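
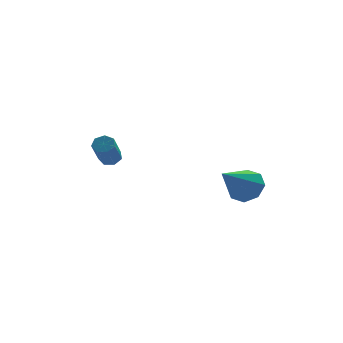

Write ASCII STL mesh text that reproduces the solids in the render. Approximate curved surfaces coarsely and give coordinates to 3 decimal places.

solid 
facet normal 0.363 0.522 -0.772
outer loop
vertex -1.448 1.314 -1.391
vertex -1.84 1.639 -1.356
vertex -1.386 1.663 -1.126
endloop
endfacet
facet normal 0.921 -0.325 0.213
outer loop
vertex -1.448 1.314 -1.391
vertex -1.386 1.663 -1.126
vertex -1.988 0.537 -0.24
endloop
endfacet
facet normal 0.921 -0.327 0.211
outer loop
vertex -1.988 0.537 -0.24
vertex -1.386 1.663 -1.126
vertex -1.925 0.886 0.025
endloop
endfacet
facet normal -0.360 -0.522 0.773
outer loop
vertex -1.988 0.537 -0.24
vertex -1.925 0.886 0.025
vertex -2.38 0.861 -0.204
endloop
endfacet
facet normal 0.364 0.521 -0.772
outer loop
vertex -1.386 1.663 -1.126
vertex -1.84 1.639 -1.356
vertex -1.665 1.994 -1.034
endloop
endfacet
facet normal 0.686 0.412 0.599
outer loop
vertex -1.386 1.663 -1.126
vertex -1.665 1.994 -1.034
vertex -1.925 0.886 0.025
endloop
endfacet
facet normal 0.684 0.413 0.601
outer loop
vertex -1.925 0.886 0.025
vertex -1.665 1.994 -1.034
vertex -2.205 1.216 0.117
endloop
endfacet
facet normal -0.361 -0.522 0.773
outer loop
vertex -1.925 0.886 0.025
vertex -2.205 1.216 0.117
vertex -2.38 0.861 -0.204
endloop
endfacet
facet normal 0.361 0.523 -0.772
outer loop
vertex -1.665 1.994 -1.034
vertex -1.84 1.639 -1.356
vertex -2.077 2.057 -1.184
endloop
endfacet
facet normal -0.067 0.841 0.537
outer loop
vertex -1.665 1.994 -1.034
vertex -2.077 2.057 -1.184
vertex -2.205 1.216 0.117
endloop
endfacet
facet normal -0.067 0.841 0.537
outer loop
vertex -2.205 1.216 0.117
vertex -2.077 2.057 -1.184
vertex -2.616 1.279 -0.033
endloop
endfacet
facet normal -0.362 -0.521 0.773
outer loop
vertex -2.205 1.216 0.117
vertex -2.616 1.279 -0.033
vertex -2.38 0.861 -0.204
endloop
endfacet
facet normal 0.362 0.523 -0.772
outer loop
vertex -2.077 2.057 -1.184
vertex -1.84 1.639 -1.356
vertex -2.31 1.805 -1.464
endloop
endfacet
facet normal -0.769 0.635 0.069
outer loop
vertex -2.077 2.057 -1.184
vertex -2.31 1.805 -1.464
vertex -2.616 1.279 -0.033
endloop
endfacet
facet normal -0.767 0.637 0.070
outer loop
vertex -2.616 1.279 -0.033
vertex -2.31 1.805 -1.464
vertex -2.85 1.028 -0.312
endloop
endfacet
facet normal -0.363 -0.521 0.773
outer loop
vertex -2.616 1.279 -0.033
vertex -2.85 1.028 -0.312
vertex -2.38 0.861 -0.204
endloop
endfacet
facet normal 0.362 0.521 -0.773
outer loop
vertex -2.31 1.805 -1.464
vertex -1.84 1.639 -1.356
vertex -2.19 1.428 -1.662
endloop
endfacet
facet normal -0.892 -0.047 -0.450
outer loop
vertex -2.31 1.805 -1.464
vertex -2.19 1.428 -1.662
vertex -2.85 1.028 -0.312
endloop
endfacet
facet normal -0.891 -0.050 -0.450
outer loop
vertex -2.85 1.028 -0.312
vertex -2.19 1.428 -1.662
vertex -2.729 0.651 -0.51
endloop
endfacet
facet normal -0.363 -0.522 0.772
outer loop
vertex -2.85 1.028 -0.312
vertex -2.729 0.651 -0.51
vertex -2.38 0.861 -0.204
endloop
endfacet
facet normal 0.362 0.521 -0.773
outer loop
vertex -2.19 1.428 -1.662
vertex -1.84 1.639 -1.356
vertex -1.806 1.21 -1.629
endloop
endfacet
facet normal -0.342 -0.697 -0.630
outer loop
vertex -2.19 1.428 -1.662
vertex -1.806 1.21 -1.629
vertex -2.729 0.651 -0.51
endloop
endfacet
facet normal -0.344 -0.695 -0.631
outer loop
vertex -2.729 0.651 -0.51
vertex -1.806 1.21 -1.629
vertex -2.345 0.432 -0.478
endloop
endfacet
facet normal -0.362 -0.523 0.772
outer loop
vertex -2.729 0.651 -0.51
vertex -2.345 0.432 -0.478
vertex -2.38 0.861 -0.204
endloop
endfacet
facet normal 0.363 0.521 -0.773
outer loop
vertex -1.806 1.21 -1.629
vertex -1.84 1.639 -1.356
vertex -1.448 1.314 -1.391
endloop
endfacet
facet normal 0.463 -0.820 -0.338
outer loop
vertex -1.806 1.21 -1.629
vertex -1.448 1.314 -1.391
vertex -2.345 0.432 -0.478
endloop
endfacet
facet normal 0.465 -0.820 -0.335
outer loop
vertex -2.345 0.432 -0.478
vertex -1.448 1.314 -1.391
vertex -1.988 0.537 -0.24
endloop
endfacet
facet normal -0.361 -0.523 0.772
outer loop
vertex -2.345 0.432 -0.478
vertex -1.988 0.537 -0.24
vertex -2.38 0.861 -0.204
endloop
endfacet
facet normal 0.665 0.412 -0.622
outer loop
vertex 4.096 -0.347 -2.44
vertex 3.462 -0.282 -3.075
vertex 3.754 0.25 -2.41
endloop
endfacet
facet normal 0.282 0.114 0.953
outer loop
vertex 4.096 -0.347 -2.44
vertex 3.754 0.25 -2.41
vertex 2.018 -1.178 -1.725
endloop
endfacet
facet normal 0.664 0.414 -0.623
outer loop
vertex 3.754 0.25 -2.41
vertex 3.462 -0.282 -3.075
vertex 3.24 0.535 -2.769
endloop
endfacet
facet normal -0.198 0.609 0.768
outer loop
vertex 3.754 0.25 -2.41
vertex 3.24 0.535 -2.769
vertex 2.018 -1.178 -1.725
endloop
endfacet
facet normal 0.665 0.414 -0.622
outer loop
vertex 3.24 0.535 -2.769
vertex 3.462 -0.282 -3.075
vertex 2.856 0.342 -3.308
endloop
endfacet
facet normal -0.702 0.661 0.263
outer loop
vertex 3.24 0.535 -2.769
vertex 2.856 0.342 -3.308
vertex 2.018 -1.178 -1.725
endloop
endfacet
facet normal 0.665 0.414 -0.622
outer loop
vertex 2.856 0.342 -3.308
vertex 3.462 -0.282 -3.075
vertex 2.827 -0.216 -3.71
endloop
endfacet
facet normal -0.934 0.239 -0.265
outer loop
vertex 2.856 0.342 -3.308
vertex 2.827 -0.216 -3.71
vertex 2.018 -1.178 -1.725
endloop
endfacet
facet normal 0.665 0.413 -0.622
outer loop
vertex 2.827 -0.216 -3.71
vertex 3.462 -0.282 -3.075
vertex 3.17 -0.813 -3.74
endloop
endfacet
facet normal -0.758 -0.410 -0.508
outer loop
vertex 2.827 -0.216 -3.71
vertex 3.17 -0.813 -3.74
vertex 2.018 -1.178 -1.725
endloop
endfacet
facet normal 0.665 0.413 -0.622
outer loop
vertex 3.17 -0.813 -3.74
vertex 3.462 -0.282 -3.075
vertex 3.683 -1.099 -3.381
endloop
endfacet
facet normal -0.278 -0.905 -0.323
outer loop
vertex 3.17 -0.813 -3.74
vertex 3.683 -1.099 -3.381
vertex 2.018 -1.178 -1.725
endloop
endfacet
facet normal 0.665 0.413 -0.622
outer loop
vertex 3.683 -1.099 -3.381
vertex 3.462 -0.282 -3.075
vertex 4.067 -0.906 -2.842
endloop
endfacet
facet normal 0.226 -0.957 0.182
outer loop
vertex 3.683 -1.099 -3.381
vertex 4.067 -0.906 -2.842
vertex 2.018 -1.178 -1.725
endloop
endfacet
facet normal 0.665 0.413 -0.622
outer loop
vertex 4.067 -0.906 -2.842
vertex 3.462 -0.282 -3.075
vertex 4.096 -0.347 -2.44
endloop
endfacet
facet normal 0.458 -0.535 0.710
outer loop
vertex 4.067 -0.906 -2.842
vertex 4.096 -0.347 -2.44
vertex 2.018 -1.178 -1.725
endloop
endfacet

endsolid


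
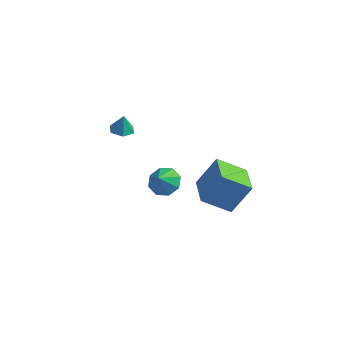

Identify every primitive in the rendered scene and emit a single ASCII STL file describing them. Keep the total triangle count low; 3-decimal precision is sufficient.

solid 
facet normal -0.425 -0.357 -0.832
outer loop
vertex 2.075 -4.106 -1.648
vertex 1.157 -2.449 -1.89
vertex 3.524 -3.453 -2.669
endloop
endfacet
facet normal 0.481 -0.868 0.127
outer loop
vertex 4.383 -2.731 -0.99
vertex 2.075 -4.106 -1.648
vertex 3.524 -3.453 -2.669
endloop
endfacet
facet normal -0.425 -0.358 -0.831
outer loop
vertex 3.524 -3.453 -2.669
vertex 1.157 -2.449 -1.89
vertex 2.606 -1.796 -2.912
endloop
endfacet
facet normal 0.767 0.346 -0.541
outer loop
vertex 2.606 -1.796 -2.912
vertex 4.383 -2.731 -0.99
vertex 3.524 -3.453 -2.669
endloop
endfacet
facet normal -0.767 -0.346 0.541
outer loop
vertex 2.075 -4.106 -1.648
vertex 2.016 -1.727 -0.211
vertex 1.157 -2.449 -1.89
endloop
endfacet
facet normal 0.481 -0.868 0.127
outer loop
vertex 2.934 -3.384 0.032
vertex 2.075 -4.106 -1.648
vertex 4.383 -2.731 -0.99
endloop
endfacet
facet normal -0.767 -0.346 0.541
outer loop
vertex 2.934 -3.384 0.032
vertex 2.016 -1.727 -0.211
vertex 2.075 -4.106 -1.648
endloop
endfacet
facet normal -0.481 0.868 -0.127
outer loop
vertex 1.157 -2.449 -1.89
vertex 2.016 -1.727 -0.211
vertex 2.606 -1.796 -2.912
endloop
endfacet
facet normal 0.767 0.346 -0.541
outer loop
vertex 3.465 -1.074 -1.232
vertex 4.383 -2.731 -0.99
vertex 2.606 -1.796 -2.912
endloop
endfacet
facet normal -0.481 0.868 -0.127
outer loop
vertex 2.606 -1.796 -2.912
vertex 2.016 -1.727 -0.211
vertex 3.465 -1.074 -1.232
endloop
endfacet
facet normal 0.426 0.357 0.831
outer loop
vertex 3.465 -1.074 -1.232
vertex 2.934 -3.384 0.032
vertex 4.383 -2.731 -0.99
endloop
endfacet
facet normal 0.425 0.357 0.832
outer loop
vertex 2.016 -1.727 -0.211
vertex 2.934 -3.384 0.032
vertex 3.465 -1.074 -1.232
endloop
endfacet
facet normal 0.095 0.607 -0.789
outer loop
vertex 0.628 -3.291 -0.848
vertex -0.133 -3.653 -1.218
vertex 0.044 -2.948 -0.654
endloop
endfacet
facet normal 0.361 0.089 0.928
outer loop
vertex 0.628 -3.291 -0.848
vertex 0.044 -2.948 -0.654
vertex -0.227 -4.267 -0.422
endloop
endfacet
facet normal 0.093 0.608 -0.789
outer loop
vertex 0.044 -2.948 -0.654
vertex -0.133 -3.653 -1.218
vertex -0.643 -3.019 -0.79
endloop
endfacet
facet normal -0.211 0.211 0.954
outer loop
vertex 0.044 -2.948 -0.654
vertex -0.643 -3.019 -0.79
vertex -0.227 -4.267 -0.422
endloop
endfacet
facet normal 0.094 0.608 -0.788
outer loop
vertex -0.643 -3.019 -0.79
vertex -0.133 -3.653 -1.218
vertex -1.031 -3.461 -1.177
endloop
endfacet
facet normal -0.695 -0.020 0.719
outer loop
vertex -0.643 -3.019 -0.79
vertex -1.031 -3.461 -1.177
vertex -0.227 -4.267 -0.422
endloop
endfacet
facet normal 0.094 0.607 -0.789
outer loop
vertex -1.031 -3.461 -1.177
vertex -0.133 -3.653 -1.218
vertex -0.893 -4.016 -1.588
endloop
endfacet
facet normal -0.807 -0.468 0.360
outer loop
vertex -1.031 -3.461 -1.177
vertex -0.893 -4.016 -1.588
vertex -0.227 -4.267 -0.422
endloop
endfacet
facet normal 0.093 0.608 -0.788
outer loop
vertex -0.893 -4.016 -1.588
vertex -0.133 -3.653 -1.218
vertex -0.309 -4.358 -1.783
endloop
endfacet
facet normal -0.482 -0.872 0.087
outer loop
vertex -0.893 -4.016 -1.588
vertex -0.309 -4.358 -1.783
vertex -0.227 -4.267 -0.422
endloop
endfacet
facet normal 0.094 0.608 -0.788
outer loop
vertex -0.309 -4.358 -1.783
vertex -0.133 -3.653 -1.218
vertex 0.378 -4.287 -1.646
endloop
endfacet
facet normal 0.091 -0.994 0.061
outer loop
vertex -0.309 -4.358 -1.783
vertex 0.378 -4.287 -1.646
vertex -0.227 -4.267 -0.422
endloop
endfacet
facet normal 0.094 0.608 -0.788
outer loop
vertex 0.378 -4.287 -1.646
vertex -0.133 -3.653 -1.218
vertex 0.766 -3.845 -1.259
endloop
endfacet
facet normal 0.574 -0.763 0.296
outer loop
vertex 0.378 -4.287 -1.646
vertex 0.766 -3.845 -1.259
vertex -0.227 -4.267 -0.422
endloop
endfacet
facet normal 0.094 0.608 -0.788
outer loop
vertex 0.766 -3.845 -1.259
vertex -0.133 -3.653 -1.218
vertex 0.628 -3.291 -0.848
endloop
endfacet
facet normal 0.686 -0.315 0.655
outer loop
vertex 0.766 -3.845 -1.259
vertex 0.628 -3.291 -0.848
vertex -0.227 -4.267 -0.422
endloop
endfacet
facet normal -0.071 -0.116 -0.991
outer loop
vertex -2.981 -0.982 -0.362
vertex -3.698 -0.943 -0.315
vertex -3.311 -0.344 -0.413
endloop
endfacet
facet normal 0.803 0.447 0.395
outer loop
vertex -2.981 -0.982 -0.362
vertex -3.311 -0.344 -0.413
vertex -3.622 -0.817 0.755
endloop
endfacet
facet normal -0.070 -0.117 -0.991
outer loop
vertex -3.311 -0.344 -0.413
vertex -3.698 -0.943 -0.315
vertex -4.028 -0.305 -0.367
endloop
endfacet
facet normal 0.075 0.917 0.391
outer loop
vertex -3.311 -0.344 -0.413
vertex -4.028 -0.305 -0.367
vertex -3.622 -0.817 0.755
endloop
endfacet
facet normal -0.071 -0.118 -0.991
outer loop
vertex -4.028 -0.305 -0.367
vertex -3.698 -0.943 -0.315
vertex -4.416 -0.904 -0.268
endloop
endfacet
facet normal -0.692 0.529 0.492
outer loop
vertex -4.028 -0.305 -0.367
vertex -4.416 -0.904 -0.268
vertex -3.622 -0.817 0.755
endloop
endfacet
facet normal -0.071 -0.118 -0.991
outer loop
vertex -4.416 -0.904 -0.268
vertex -3.698 -0.943 -0.315
vertex -4.086 -1.542 -0.216
endloop
endfacet
facet normal -0.732 -0.330 0.596
outer loop
vertex -4.416 -0.904 -0.268
vertex -4.086 -1.542 -0.216
vertex -3.622 -0.817 0.755
endloop
endfacet
facet normal -0.071 -0.118 -0.991
outer loop
vertex -4.086 -1.542 -0.216
vertex -3.698 -0.943 -0.315
vertex -3.368 -1.581 -0.263
endloop
endfacet
facet normal -0.004 -0.800 0.600
outer loop
vertex -4.086 -1.542 -0.216
vertex -3.368 -1.581 -0.263
vertex -3.622 -0.817 0.755
endloop
endfacet
facet normal -0.071 -0.118 -0.990
outer loop
vertex -3.368 -1.581 -0.263
vertex -3.698 -0.943 -0.315
vertex -2.981 -0.982 -0.362
endloop
endfacet
facet normal 0.763 -0.411 0.499
outer loop
vertex -3.368 -1.581 -0.263
vertex -2.981 -0.982 -0.362
vertex -3.622 -0.817 0.755
endloop
endfacet

endsolid


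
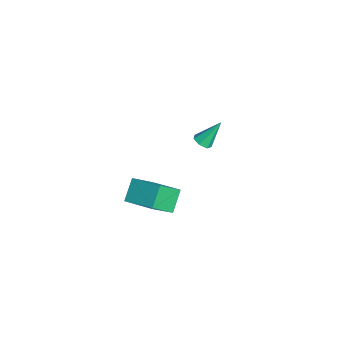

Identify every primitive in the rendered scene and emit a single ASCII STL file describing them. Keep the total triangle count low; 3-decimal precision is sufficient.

solid 
facet normal -0.619 0.387 0.684
outer loop
vertex 2.992 -4.268 2.559
vertex 4.501 -2.923 3.163
vertex 2.368 -2.989 1.271
endloop
endfacet
facet normal -0.716 -0.637 -0.286
outer loop
vertex 3.339 -3.597 0.197
vertex 2.992 -4.268 2.559
vertex 2.368 -2.989 1.271
endloop
endfacet
facet normal -0.618 0.387 0.684
outer loop
vertex 2.368 -2.989 1.271
vertex 4.501 -2.923 3.163
vertex 3.877 -1.644 1.874
endloop
endfacet
facet normal -0.325 0.666 -0.671
outer loop
vertex 3.877 -1.644 1.874
vertex 3.339 -3.597 0.197
vertex 2.368 -2.989 1.271
endloop
endfacet
facet normal 0.325 -0.666 0.671
outer loop
vertex 2.992 -4.268 2.559
vertex 5.472 -3.531 2.089
vertex 4.501 -2.923 3.163
endloop
endfacet
facet normal -0.715 -0.637 -0.286
outer loop
vertex 3.963 -4.876 1.486
vertex 2.992 -4.268 2.559
vertex 3.339 -3.597 0.197
endloop
endfacet
facet normal 0.325 -0.666 0.672
outer loop
vertex 3.963 -4.876 1.486
vertex 5.472 -3.531 2.089
vertex 2.992 -4.268 2.559
endloop
endfacet
facet normal 0.715 0.637 0.286
outer loop
vertex 4.501 -2.923 3.163
vertex 5.472 -3.531 2.089
vertex 3.877 -1.644 1.874
endloop
endfacet
facet normal -0.325 0.666 -0.671
outer loop
vertex 4.848 -2.252 0.801
vertex 3.339 -3.597 0.197
vertex 3.877 -1.644 1.874
endloop
endfacet
facet normal 0.715 0.637 0.286
outer loop
vertex 3.877 -1.644 1.874
vertex 5.472 -3.531 2.089
vertex 4.848 -2.252 0.801
endloop
endfacet
facet normal 0.619 -0.387 -0.684
outer loop
vertex 4.848 -2.252 0.801
vertex 3.963 -4.876 1.486
vertex 3.339 -3.597 0.197
endloop
endfacet
facet normal 0.618 -0.387 -0.684
outer loop
vertex 5.472 -3.531 2.089
vertex 3.963 -4.876 1.486
vertex 4.848 -2.252 0.801
endloop
endfacet
facet normal 0.083 -0.594 -0.800
outer loop
vertex -3.011 1.225 -1.602
vertex -3.669 1.059 -1.547
vertex -3.388 1.57 -1.897
endloop
endfacet
facet normal 0.707 0.703 -0.081
outer loop
vertex -3.011 1.225 -1.602
vertex -3.388 1.57 -1.897
vertex -3.831 2.241 0.047
endloop
endfacet
facet normal 0.082 -0.593 -0.801
outer loop
vertex -3.388 1.57 -1.897
vertex -3.669 1.059 -1.547
vertex -3.976 1.531 -1.928
endloop
endfacet
facet normal -0.045 0.941 -0.335
outer loop
vertex -3.388 1.57 -1.897
vertex -3.976 1.531 -1.928
vertex -3.831 2.241 0.047
endloop
endfacet
facet normal 0.082 -0.593 -0.801
outer loop
vertex -3.976 1.531 -1.928
vertex -3.669 1.059 -1.547
vertex -4.333 1.136 -1.672
endloop
endfacet
facet normal -0.782 0.603 -0.159
outer loop
vertex -3.976 1.531 -1.928
vertex -4.333 1.136 -1.672
vertex -3.831 2.241 0.047
endloop
endfacet
facet normal 0.082 -0.595 -0.800
outer loop
vertex -4.333 1.136 -1.672
vertex -3.669 1.059 -1.547
vertex -4.189 0.684 -1.321
endloop
endfacet
facet normal -0.948 -0.058 0.314
outer loop
vertex -4.333 1.136 -1.672
vertex -4.189 0.684 -1.321
vertex -3.831 2.241 0.047
endloop
endfacet
facet normal 0.080 -0.594 -0.800
outer loop
vertex -4.189 0.684 -1.321
vertex -3.669 1.059 -1.547
vertex -3.653 0.514 -1.141
endloop
endfacet
facet normal -0.417 -0.544 0.728
outer loop
vertex -4.189 0.684 -1.321
vertex -3.653 0.514 -1.141
vertex -3.831 2.241 0.047
endloop
endfacet
facet normal 0.082 -0.594 -0.800
outer loop
vertex -3.653 0.514 -1.141
vertex -3.669 1.059 -1.547
vertex -3.129 0.755 -1.266
endloop
endfacet
facet normal 0.409 -0.488 0.771
outer loop
vertex -3.653 0.514 -1.141
vertex -3.129 0.755 -1.266
vertex -3.831 2.241 0.047
endloop
endfacet
facet normal 0.083 -0.593 -0.801
outer loop
vertex -3.129 0.755 -1.266
vertex -3.669 1.059 -1.547
vertex -3.011 1.225 -1.602
endloop
endfacet
facet normal 0.909 0.066 0.411
outer loop
vertex -3.129 0.755 -1.266
vertex -3.011 1.225 -1.602
vertex -3.831 2.241 0.047
endloop
endfacet

endsolid


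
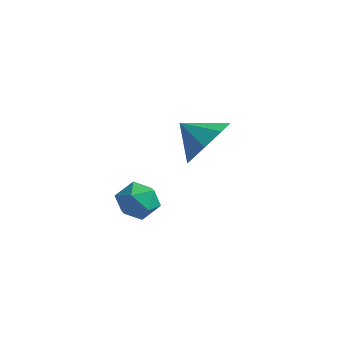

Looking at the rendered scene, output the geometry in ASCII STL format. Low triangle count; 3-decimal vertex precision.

solid 
facet normal 0.836 0.088 -0.542
outer loop
vertex -0.333 1.141 0.074
vertex -0.831 1.326 -0.664
vertex -0.454 1.823 -0.002
endloop
endfacet
facet normal -0.116 0.090 0.989
outer loop
vertex -0.333 1.141 0.074
vertex -0.454 1.823 -0.002
vertex -1.709 1.234 -0.096
endloop
endfacet
facet normal 0.836 0.088 -0.542
outer loop
vertex -0.454 1.823 -0.002
vertex -0.831 1.326 -0.664
vertex -0.796 2.213 -0.466
endloop
endfacet
facet normal -0.331 0.588 0.738
outer loop
vertex -0.454 1.823 -0.002
vertex -0.796 2.213 -0.466
vertex -1.709 1.234 -0.096
endloop
endfacet
facet normal 0.836 0.088 -0.541
outer loop
vertex -0.796 2.213 -0.466
vertex -0.831 1.326 -0.664
vertex -1.158 2.085 -1.046
endloop
endfacet
facet normal -0.658 0.709 0.254
outer loop
vertex -0.796 2.213 -0.466
vertex -1.158 2.085 -1.046
vertex -1.709 1.234 -0.096
endloop
endfacet
facet normal 0.836 0.088 -0.541
outer loop
vertex -1.158 2.085 -1.046
vertex -0.831 1.326 -0.664
vertex -1.329 1.511 -1.403
endloop
endfacet
facet normal -0.906 0.383 -0.182
outer loop
vertex -1.158 2.085 -1.046
vertex -1.329 1.511 -1.403
vertex -1.709 1.234 -0.096
endloop
endfacet
facet normal 0.836 0.087 -0.542
outer loop
vertex -1.329 1.511 -1.403
vertex -0.831 1.326 -0.664
vertex -1.209 0.83 -1.327
endloop
endfacet
facet normal -0.929 -0.199 -0.312
outer loop
vertex -1.329 1.511 -1.403
vertex -1.209 0.83 -1.327
vertex -1.709 1.234 -0.096
endloop
endfacet
facet normal 0.836 0.088 -0.542
outer loop
vertex -1.209 0.83 -1.327
vertex -0.831 1.326 -0.664
vertex -0.867 0.439 -0.863
endloop
endfacet
facet normal -0.714 -0.697 -0.061
outer loop
vertex -1.209 0.83 -1.327
vertex -0.867 0.439 -0.863
vertex -1.709 1.234 -0.096
endloop
endfacet
facet normal 0.836 0.088 -0.542
outer loop
vertex -0.867 0.439 -0.863
vertex -0.831 1.326 -0.664
vertex -0.504 0.568 -0.283
endloop
endfacet
facet normal -0.387 -0.819 0.424
outer loop
vertex -0.867 0.439 -0.863
vertex -0.504 0.568 -0.283
vertex -1.709 1.234 -0.096
endloop
endfacet
facet normal 0.836 0.088 -0.542
outer loop
vertex -0.504 0.568 -0.283
vertex -0.831 1.326 -0.664
vertex -0.333 1.141 0.074
endloop
endfacet
facet normal -0.139 -0.493 0.859
outer loop
vertex -0.504 0.568 -0.283
vertex -0.333 1.141 0.074
vertex -1.709 1.234 -0.096
endloop
endfacet
facet normal 0.155 -0.045 0.987
outer loop
vertex -1.446 -1.477 -0.806
vertex -1.13 -2.055 -0.882
vertex -0.791 -1.486 -0.909
endloop
endfacet
facet normal 0.129 0.632 0.764
outer loop
vertex -1.446 -1.477 -0.806
vertex -0.791 -1.486 -0.909
vertex -1.169 -1.037 -1.217
endloop
endfacet
facet normal -0.504 0.737 0.449
outer loop
vertex -1.446 -1.477 -0.806
vertex -1.169 -1.037 -1.217
vertex -1.741 -1.329 -1.38
endloop
endfacet
facet normal -0.869 0.125 0.479
outer loop
vertex -1.446 -1.477 -0.806
vertex -1.741 -1.329 -1.38
vertex -1.717 -1.957 -1.173
endloop
endfacet
facet normal -0.462 -0.359 0.811
outer loop
vertex -1.446 -1.477 -0.806
vertex -1.717 -1.957 -1.173
vertex -1.13 -2.055 -0.882
endloop
endfacet
facet normal 0.638 0.722 0.270
outer loop
vertex -1.169 -1.037 -1.217
vertex -0.791 -1.486 -0.909
vertex -0.683 -1.343 -1.547
endloop
endfacet
facet normal 0.680 -0.375 0.630
outer loop
vertex -0.791 -1.486 -0.909
vertex -1.13 -2.055 -0.882
vertex -0.659 -1.971 -1.34
endloop
endfacet
facet normal -0.319 -0.882 0.347
outer loop
vertex -1.13 -2.055 -0.882
vertex -1.717 -1.957 -1.173
vertex -1.231 -2.263 -1.503
endloop
endfacet
facet normal -0.977 -0.099 -0.188
outer loop
vertex -1.717 -1.957 -1.173
vertex -1.741 -1.329 -1.38
vertex -1.609 -1.814 -1.811
endloop
endfacet
facet normal -0.388 0.891 -0.235
outer loop
vertex -1.741 -1.329 -1.38
vertex -1.169 -1.037 -1.217
vertex -1.27 -1.245 -1.838
endloop
endfacet
facet normal 0.869 -0.125 -0.479
outer loop
vertex -0.954 -1.823 -1.914
vertex -0.683 -1.343 -1.547
vertex -0.659 -1.971 -1.34
endloop
endfacet
facet normal 0.504 -0.737 -0.449
outer loop
vertex -0.954 -1.823 -1.914
vertex -0.659 -1.971 -1.34
vertex -1.231 -2.263 -1.503
endloop
endfacet
facet normal -0.129 -0.632 -0.764
outer loop
vertex -0.954 -1.823 -1.914
vertex -1.231 -2.263 -1.503
vertex -1.609 -1.814 -1.811
endloop
endfacet
facet normal -0.155 0.045 -0.987
outer loop
vertex -0.954 -1.823 -1.914
vertex -1.609 -1.814 -1.811
vertex -1.27 -1.245 -1.838
endloop
endfacet
facet normal 0.462 0.359 -0.811
outer loop
vertex -0.954 -1.823 -1.914
vertex -1.27 -1.245 -1.838
vertex -0.683 -1.343 -1.547
endloop
endfacet
facet normal 0.977 0.099 0.188
outer loop
vertex -0.659 -1.971 -1.34
vertex -0.683 -1.343 -1.547
vertex -0.791 -1.486 -0.909
endloop
endfacet
facet normal 0.388 -0.891 0.235
outer loop
vertex -1.231 -2.263 -1.503
vertex -0.659 -1.971 -1.34
vertex -1.13 -2.055 -0.882
endloop
endfacet
facet normal -0.638 -0.722 -0.270
outer loop
vertex -1.609 -1.814 -1.811
vertex -1.231 -2.263 -1.503
vertex -1.717 -1.957 -1.173
endloop
endfacet
facet normal -0.680 0.375 -0.630
outer loop
vertex -1.27 -1.245 -1.838
vertex -1.609 -1.814 -1.811
vertex -1.741 -1.329 -1.38
endloop
endfacet
facet normal 0.319 0.882 -0.347
outer loop
vertex -0.683 -1.343 -1.547
vertex -1.27 -1.245 -1.838
vertex -1.169 -1.037 -1.217
endloop
endfacet

endsolid


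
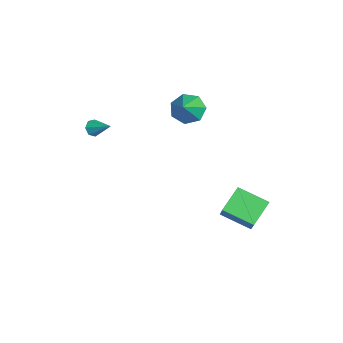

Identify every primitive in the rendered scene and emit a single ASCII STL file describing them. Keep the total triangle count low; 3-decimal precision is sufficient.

solid 
facet normal -0.713 0.280 -0.643
outer loop
vertex -3.637 0.877 -0.949
vertex -4.263 1.179 -0.123
vertex -3.54 1.766 -0.67
endloop
endfacet
facet normal 0.935 0.009 -0.353
outer loop
vertex -3.637 0.877 -0.949
vertex -3.54 1.766 -0.67
vertex -2.837 0.621 1.163
endloop
endfacet
facet normal -0.713 0.279 -0.643
outer loop
vertex -3.54 1.766 -0.67
vertex -4.263 1.179 -0.123
vertex -3.988 2.213 0.021
endloop
endfacet
facet normal 0.773 0.627 0.095
outer loop
vertex -3.54 1.766 -0.67
vertex -3.988 2.213 0.021
vertex -2.837 0.621 1.163
endloop
endfacet
facet normal -0.713 0.279 -0.643
outer loop
vertex -3.988 2.213 0.021
vertex -4.263 1.179 -0.123
vertex -4.643 1.882 0.604
endloop
endfacet
facet normal 0.264 0.681 0.683
outer loop
vertex -3.988 2.213 0.021
vertex -4.643 1.882 0.604
vertex -2.837 0.621 1.163
endloop
endfacet
facet normal -0.713 0.279 -0.643
outer loop
vertex -4.643 1.882 0.604
vertex -4.263 1.179 -0.123
vertex -5.012 1.021 0.639
endloop
endfacet
facet normal -0.210 0.129 0.969
outer loop
vertex -4.643 1.882 0.604
vertex -5.012 1.021 0.639
vertex -2.837 0.621 1.163
endloop
endfacet
facet normal -0.713 0.279 -0.643
outer loop
vertex -5.012 1.021 0.639
vertex -4.263 1.179 -0.123
vertex -4.817 0.279 0.101
endloop
endfacet
facet normal -0.290 -0.611 0.737
outer loop
vertex -5.012 1.021 0.639
vertex -4.817 0.279 0.101
vertex -2.837 0.621 1.163
endloop
endfacet
facet normal -0.713 0.279 -0.643
outer loop
vertex -4.817 0.279 0.101
vertex -4.263 1.179 -0.123
vertex -4.205 0.215 -0.606
endloop
endfacet
facet normal 0.083 -0.983 0.161
outer loop
vertex -4.817 0.279 0.101
vertex -4.205 0.215 -0.606
vertex -2.837 0.621 1.163
endloop
endfacet
facet normal -0.713 0.279 -0.643
outer loop
vertex -4.205 0.215 -0.606
vertex -4.263 1.179 -0.123
vertex -3.637 0.877 -0.949
endloop
endfacet
facet normal 0.629 -0.707 -0.324
outer loop
vertex -4.205 0.215 -0.606
vertex -3.637 0.877 -0.949
vertex -2.837 0.621 1.163
endloop
endfacet
facet normal -0.570 0.605 0.555
outer loop
vertex 2.216 2.798 -2.178
vertex 3.194 4.368 -2.885
vertex 0.923 2.937 -3.657
endloop
endfacet
facet normal -0.494 -0.793 0.357
outer loop
vertex 1.926 1.872 -4.635
vertex 2.216 2.798 -2.178
vertex 0.923 2.937 -3.657
endloop
endfacet
facet normal -0.570 0.605 0.556
outer loop
vertex 0.923 2.937 -3.657
vertex 3.194 4.368 -2.885
vertex 1.9 4.507 -4.364
endloop
endfacet
facet normal -0.657 0.071 -0.751
outer loop
vertex 1.9 4.507 -4.364
vertex 1.926 1.872 -4.635
vertex 0.923 2.937 -3.657
endloop
endfacet
facet normal 0.657 -0.071 0.751
outer loop
vertex 2.216 2.798 -2.178
vertex 4.197 3.303 -3.863
vertex 3.194 4.368 -2.885
endloop
endfacet
facet normal -0.493 -0.793 0.357
outer loop
vertex 3.22 1.733 -3.156
vertex 2.216 2.798 -2.178
vertex 1.926 1.872 -4.635
endloop
endfacet
facet normal 0.657 -0.070 0.751
outer loop
vertex 3.22 1.733 -3.156
vertex 4.197 3.303 -3.863
vertex 2.216 2.798 -2.178
endloop
endfacet
facet normal 0.494 0.793 -0.357
outer loop
vertex 3.194 4.368 -2.885
vertex 4.197 3.303 -3.863
vertex 1.9 4.507 -4.364
endloop
endfacet
facet normal -0.656 0.071 -0.751
outer loop
vertex 2.904 3.442 -5.342
vertex 1.926 1.872 -4.635
vertex 1.9 4.507 -4.364
endloop
endfacet
facet normal 0.494 0.793 -0.357
outer loop
vertex 1.9 4.507 -4.364
vertex 4.197 3.303 -3.863
vertex 2.904 3.442 -5.342
endloop
endfacet
facet normal 0.570 -0.605 -0.556
outer loop
vertex 2.904 3.442 -5.342
vertex 3.22 1.733 -3.156
vertex 1.926 1.872 -4.635
endloop
endfacet
facet normal 0.570 -0.605 -0.555
outer loop
vertex 4.197 3.303 -3.863
vertex 3.22 1.733 -3.156
vertex 2.904 3.442 -5.342
endloop
endfacet
facet normal -0.634 -0.589 -0.501
outer loop
vertex -3.14 -4.74 -0.77
vertex -3.6 -4.406 -0.58
vertex -3.269 -4.34 -1.077
endloop
endfacet
facet normal 0.905 -0.033 -0.424
outer loop
vertex -3.14 -4.74 -0.77
vertex -3.269 -4.34 -1.077
vertex -2.66 -3.534 0.16
endloop
endfacet
facet normal -0.635 -0.588 -0.501
outer loop
vertex -3.269 -4.34 -1.077
vertex -3.6 -4.406 -0.58
vertex -3.648 -3.989 -1.009
endloop
endfacet
facet normal 0.462 0.622 -0.633
outer loop
vertex -3.269 -4.34 -1.077
vertex -3.648 -3.989 -1.009
vertex -2.66 -3.534 0.16
endloop
endfacet
facet normal -0.635 -0.588 -0.501
outer loop
vertex -3.648 -3.989 -1.009
vertex -3.6 -4.406 -0.58
vertex -3.99 -3.952 -0.619
endloop
endfacet
facet normal -0.164 0.958 -0.235
outer loop
vertex -3.648 -3.989 -1.009
vertex -3.99 -3.952 -0.619
vertex -2.66 -3.534 0.16
endloop
endfacet
facet normal -0.635 -0.588 -0.501
outer loop
vertex -3.99 -3.952 -0.619
vertex -3.6 -4.406 -0.58
vertex -4.039 -4.256 -0.2
endloop
endfacet
facet normal -0.503 0.727 0.468
outer loop
vertex -3.99 -3.952 -0.619
vertex -4.039 -4.256 -0.2
vertex -2.66 -3.534 0.16
endloop
endfacet
facet normal -0.635 -0.589 -0.501
outer loop
vertex -4.039 -4.256 -0.2
vertex -3.6 -4.406 -0.58
vertex -3.757 -4.673 -0.067
endloop
endfacet
facet normal -0.300 0.100 0.949
outer loop
vertex -4.039 -4.256 -0.2
vertex -3.757 -4.673 -0.067
vertex -2.66 -3.534 0.16
endloop
endfacet
facet normal -0.634 -0.589 -0.501
outer loop
vertex -3.757 -4.673 -0.067
vertex -3.6 -4.406 -0.58
vertex -3.356 -4.889 -0.321
endloop
endfacet
facet normal 0.292 -0.450 0.844
outer loop
vertex -3.757 -4.673 -0.067
vertex -3.356 -4.889 -0.321
vertex -2.66 -3.534 0.16
endloop
endfacet
facet normal -0.634 -0.589 -0.501
outer loop
vertex -3.356 -4.889 -0.321
vertex -3.6 -4.406 -0.58
vertex -3.14 -4.74 -0.77
endloop
endfacet
facet normal 0.830 -0.508 0.231
outer loop
vertex -3.356 -4.889 -0.321
vertex -3.14 -4.74 -0.77
vertex -2.66 -3.534 0.16
endloop
endfacet

endsolid


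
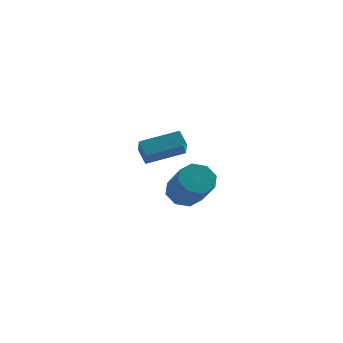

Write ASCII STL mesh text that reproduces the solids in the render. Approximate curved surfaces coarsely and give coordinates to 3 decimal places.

solid 
facet normal -0.251 0.661 -0.707
outer loop
vertex 0.663 -2.379 -1.825
vertex -0.098 -2.179 -1.368
vertex 0.754 -1.859 -1.371
endloop
endfacet
facet normal 0.959 0.071 -0.274
outer loop
vertex 0.663 -2.379 -1.825
vertex 0.754 -1.859 -1.371
vertex 1.179 -3.741 -0.369
endloop
endfacet
facet normal 0.959 0.071 -0.273
outer loop
vertex 1.179 -3.741 -0.369
vertex 0.754 -1.859 -1.371
vertex 1.27 -3.221 0.086
endloop
endfacet
facet normal 0.250 -0.662 0.706
outer loop
vertex 1.179 -3.741 -0.369
vertex 1.27 -3.221 0.086
vertex 0.418 -3.541 0.088
endloop
endfacet
facet normal -0.251 0.661 -0.707
outer loop
vertex 0.754 -1.859 -1.371
vertex -0.098 -2.179 -1.368
vertex 0.346 -1.526 -0.915
endloop
endfacet
facet normal 0.771 0.578 0.267
outer loop
vertex 0.754 -1.859 -1.371
vertex 0.346 -1.526 -0.915
vertex 1.27 -3.221 0.086
endloop
endfacet
facet normal 0.770 0.578 0.269
outer loop
vertex 1.27 -3.221 0.086
vertex 0.346 -1.526 -0.915
vertex 0.862 -2.889 0.541
endloop
endfacet
facet normal 0.250 -0.662 0.707
outer loop
vertex 1.27 -3.221 0.086
vertex 0.862 -2.889 0.541
vertex 0.418 -3.541 0.088
endloop
endfacet
facet normal -0.252 0.661 -0.707
outer loop
vertex 0.346 -1.526 -0.915
vertex -0.098 -2.179 -1.368
vertex -0.322 -1.576 -0.724
endloop
endfacet
facet normal 0.131 0.746 0.652
outer loop
vertex 0.346 -1.526 -0.915
vertex -0.322 -1.576 -0.724
vertex 0.862 -2.889 0.541
endloop
endfacet
facet normal 0.131 0.746 0.653
outer loop
vertex 0.862 -2.889 0.541
vertex -0.322 -1.576 -0.724
vertex 0.193 -2.939 0.732
endloop
endfacet
facet normal 0.251 -0.662 0.706
outer loop
vertex 0.862 -2.889 0.541
vertex 0.193 -2.939 0.732
vertex 0.418 -3.541 0.088
endloop
endfacet
facet normal -0.250 0.662 -0.707
outer loop
vertex -0.322 -1.576 -0.724
vertex -0.098 -2.179 -1.368
vertex -0.859 -1.979 -0.911
endloop
endfacet
facet normal -0.586 0.478 0.654
outer loop
vertex -0.322 -1.576 -0.724
vertex -0.859 -1.979 -0.911
vertex 0.193 -2.939 0.732
endloop
endfacet
facet normal -0.586 0.477 0.654
outer loop
vertex 0.193 -2.939 0.732
vertex -0.859 -1.979 -0.911
vertex -0.343 -3.341 0.545
endloop
endfacet
facet normal 0.250 -0.662 0.706
outer loop
vertex 0.193 -2.939 0.732
vertex -0.343 -3.341 0.545
vertex 0.418 -3.541 0.088
endloop
endfacet
facet normal -0.250 0.662 -0.706
outer loop
vertex -0.859 -1.979 -0.911
vertex -0.098 -2.179 -1.368
vertex -0.95 -2.499 -1.366
endloop
endfacet
facet normal -0.959 -0.071 0.273
outer loop
vertex -0.859 -1.979 -0.911
vertex -0.95 -2.499 -1.366
vertex -0.343 -3.341 0.545
endloop
endfacet
facet normal -0.959 -0.071 0.273
outer loop
vertex -0.343 -3.341 0.545
vertex -0.95 -2.499 -1.366
vertex -0.434 -3.861 0.091
endloop
endfacet
facet normal 0.251 -0.661 0.707
outer loop
vertex -0.343 -3.341 0.545
vertex -0.434 -3.861 0.091
vertex 0.418 -3.541 0.088
endloop
endfacet
facet normal -0.250 0.662 -0.707
outer loop
vertex -0.95 -2.499 -1.366
vertex -0.098 -2.179 -1.368
vertex -0.542 -2.831 -1.821
endloop
endfacet
facet normal -0.770 -0.579 -0.268
outer loop
vertex -0.95 -2.499 -1.366
vertex -0.542 -2.831 -1.821
vertex -0.434 -3.861 0.091
endloop
endfacet
facet normal -0.771 -0.578 -0.268
outer loop
vertex -0.434 -3.861 0.091
vertex -0.542 -2.831 -1.821
vertex -0.026 -4.194 -0.365
endloop
endfacet
facet normal 0.251 -0.661 0.707
outer loop
vertex -0.434 -3.861 0.091
vertex -0.026 -4.194 -0.365
vertex 0.418 -3.541 0.088
endloop
endfacet
facet normal -0.251 0.662 -0.706
outer loop
vertex -0.542 -2.831 -1.821
vertex -0.098 -2.179 -1.368
vertex 0.127 -2.781 -2.012
endloop
endfacet
facet normal -0.131 -0.746 -0.653
outer loop
vertex -0.542 -2.831 -1.821
vertex 0.127 -2.781 -2.012
vertex -0.026 -4.194 -0.365
endloop
endfacet
facet normal -0.131 -0.746 -0.653
outer loop
vertex -0.026 -4.194 -0.365
vertex 0.127 -2.781 -2.012
vertex 0.642 -4.144 -0.556
endloop
endfacet
facet normal 0.252 -0.661 0.707
outer loop
vertex -0.026 -4.194 -0.365
vertex 0.642 -4.144 -0.556
vertex 0.418 -3.541 0.088
endloop
endfacet
facet normal -0.250 0.662 -0.706
outer loop
vertex 0.127 -2.781 -2.012
vertex -0.098 -2.179 -1.368
vertex 0.663 -2.379 -1.825
endloop
endfacet
facet normal 0.586 -0.477 -0.654
outer loop
vertex 0.127 -2.781 -2.012
vertex 0.663 -2.379 -1.825
vertex 0.642 -4.144 -0.556
endloop
endfacet
facet normal 0.586 -0.478 -0.654
outer loop
vertex 0.642 -4.144 -0.556
vertex 0.663 -2.379 -1.825
vertex 1.179 -3.741 -0.369
endloop
endfacet
facet normal 0.250 -0.662 0.707
outer loop
vertex 0.642 -4.144 -0.556
vertex 1.179 -3.741 -0.369
vertex 0.418 -3.541 0.088
endloop
endfacet
facet normal -0.940 -0.264 -0.215
outer loop
vertex -2.059 2.029 -0.052
vertex -2.089 2.894 -0.982
vertex -1.729 1.367 -0.68
endloop
endfacet
facet normal 0.023 -0.682 0.731
outer loop
vertex 0.189 1.906 -0.238
vertex -2.059 2.029 -0.052
vertex -1.729 1.367 -0.68
endloop
endfacet
facet normal -0.940 -0.264 -0.217
outer loop
vertex -1.729 1.367 -0.68
vertex -2.089 2.894 -0.982
vertex -1.758 2.232 -1.609
endloop
endfacet
facet normal 0.341 -0.683 -0.646
outer loop
vertex -1.758 2.232 -1.609
vertex 0.189 1.906 -0.238
vertex -1.729 1.367 -0.68
endloop
endfacet
facet normal -0.341 0.683 0.646
outer loop
vertex -2.059 2.029 -0.052
vertex -0.171 3.433 -0.54
vertex -2.089 2.894 -0.982
endloop
endfacet
facet normal 0.023 -0.681 0.732
outer loop
vertex -0.142 2.568 0.389
vertex -2.059 2.029 -0.052
vertex 0.189 1.906 -0.238
endloop
endfacet
facet normal -0.341 0.683 0.646
outer loop
vertex -0.142 2.568 0.389
vertex -0.171 3.433 -0.54
vertex -2.059 2.029 -0.052
endloop
endfacet
facet normal -0.023 0.681 -0.732
outer loop
vertex -2.089 2.894 -0.982
vertex -0.171 3.433 -0.54
vertex -1.758 2.232 -1.609
endloop
endfacet
facet normal 0.341 -0.683 -0.646
outer loop
vertex 0.159 2.771 -1.168
vertex 0.189 1.906 -0.238
vertex -1.758 2.232 -1.609
endloop
endfacet
facet normal -0.024 0.682 -0.731
outer loop
vertex -1.758 2.232 -1.609
vertex -0.171 3.433 -0.54
vertex 0.159 2.771 -1.168
endloop
endfacet
facet normal 0.940 0.265 0.216
outer loop
vertex 0.159 2.771 -1.168
vertex -0.142 2.568 0.389
vertex 0.189 1.906 -0.238
endloop
endfacet
facet normal 0.940 0.264 0.216
outer loop
vertex -0.171 3.433 -0.54
vertex -0.142 2.568 0.389
vertex 0.159 2.771 -1.168
endloop
endfacet

endsolid


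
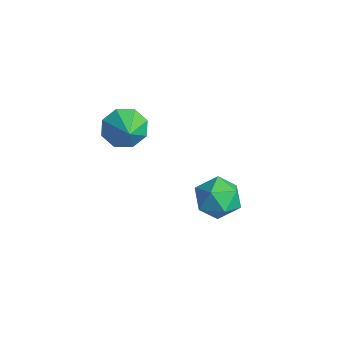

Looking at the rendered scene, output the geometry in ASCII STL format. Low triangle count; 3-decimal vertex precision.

solid 
facet normal -0.810 0.287 -0.512
outer loop
vertex 0.092 -1.959 0.596
vertex -0.421 -2.028 1.369
vertex 0.074 -1.351 0.966
endloop
endfacet
facet normal 0.922 0.221 -0.318
outer loop
vertex 0.092 -1.959 0.596
vertex 0.074 -1.351 0.966
vertex 0.721 -2.432 2.091
endloop
endfacet
facet normal -0.810 0.287 -0.512
outer loop
vertex 0.074 -1.351 0.966
vertex -0.421 -2.028 1.369
vertex -0.234 -1.139 1.572
endloop
endfacet
facet normal 0.760 0.628 0.167
outer loop
vertex 0.074 -1.351 0.966
vertex -0.234 -1.139 1.572
vertex 0.721 -2.432 2.091
endloop
endfacet
facet normal -0.810 0.287 -0.511
outer loop
vertex -0.234 -1.139 1.572
vertex -0.421 -2.028 1.369
vertex -0.651 -1.448 2.059
endloop
endfacet
facet normal 0.399 0.580 0.710
outer loop
vertex -0.234 -1.139 1.572
vertex -0.651 -1.448 2.059
vertex 0.721 -2.432 2.091
endloop
endfacet
facet normal -0.809 0.288 -0.512
outer loop
vertex -0.651 -1.448 2.059
vertex -0.421 -2.028 1.369
vertex -0.934 -2.096 2.142
endloop
endfacet
facet normal 0.052 0.105 0.993
outer loop
vertex -0.651 -1.448 2.059
vertex -0.934 -2.096 2.142
vertex 0.721 -2.432 2.091
endloop
endfacet
facet normal -0.810 0.287 -0.512
outer loop
vertex -0.934 -2.096 2.142
vertex -0.421 -2.028 1.369
vertex -0.916 -2.704 1.773
endloop
endfacet
facet normal -0.079 -0.519 0.851
outer loop
vertex -0.934 -2.096 2.142
vertex -0.916 -2.704 1.773
vertex 0.721 -2.432 2.091
endloop
endfacet
facet normal -0.810 0.287 -0.512
outer loop
vertex -0.916 -2.704 1.773
vertex -0.421 -2.028 1.369
vertex -0.608 -2.916 1.167
endloop
endfacet
facet normal 0.083 -0.927 0.366
outer loop
vertex -0.916 -2.704 1.773
vertex -0.608 -2.916 1.167
vertex 0.721 -2.432 2.091
endloop
endfacet
facet normal -0.810 0.287 -0.511
outer loop
vertex -0.608 -2.916 1.167
vertex -0.421 -2.028 1.369
vertex -0.191 -2.607 0.68
endloop
endfacet
facet normal 0.443 -0.879 -0.178
outer loop
vertex -0.608 -2.916 1.167
vertex -0.191 -2.607 0.68
vertex 0.721 -2.432 2.091
endloop
endfacet
facet normal -0.810 0.287 -0.512
outer loop
vertex -0.191 -2.607 0.68
vertex -0.421 -2.028 1.369
vertex 0.092 -1.959 0.596
endloop
endfacet
facet normal 0.790 -0.405 -0.460
outer loop
vertex -0.191 -2.607 0.68
vertex 0.092 -1.959 0.596
vertex 0.721 -2.432 2.091
endloop
endfacet
facet normal -0.867 -0.047 0.497
outer loop
vertex 0.038 1.538 -3.464
vertex 0.34 0.619 -3.025
vertex 0.566 1.538 -2.543
endloop
endfacet
facet normal -0.674 0.630 0.386
outer loop
vertex 0.038 1.538 -3.464
vertex 0.566 1.538 -2.543
vertex 0.804 2.252 -3.293
endloop
endfacet
facet normal -0.607 0.728 -0.318
outer loop
vertex 0.038 1.538 -3.464
vertex 0.804 2.252 -3.293
vertex 0.726 1.774 -4.238
endloop
endfacet
facet normal -0.759 0.110 -0.641
outer loop
vertex 0.038 1.538 -3.464
vertex 0.726 1.774 -4.238
vertex 0.439 0.765 -4.072
endloop
endfacet
facet normal -0.919 -0.368 -0.138
outer loop
vertex 0.038 1.538 -3.464
vertex 0.439 0.765 -4.072
vertex 0.34 0.619 -3.025
endloop
endfacet
facet normal -0.032 0.729 0.684
outer loop
vertex 0.804 2.252 -3.293
vertex 0.566 1.538 -2.543
vertex 1.581 1.775 -2.748
endloop
endfacet
facet normal -0.344 -0.368 0.864
outer loop
vertex 0.566 1.538 -2.543
vertex 0.34 0.619 -3.025
vertex 1.294 0.766 -2.582
endloop
endfacet
facet normal -0.430 -0.888 -0.164
outer loop
vertex 0.34 0.619 -3.025
vertex 0.439 0.765 -4.072
vertex 1.216 0.288 -3.527
endloop
endfacet
facet normal -0.171 -0.112 -0.979
outer loop
vertex 0.439 0.765 -4.072
vertex 0.726 1.774 -4.238
vertex 1.454 1.002 -4.277
endloop
endfacet
facet normal 0.075 0.887 -0.455
outer loop
vertex 0.726 1.774 -4.238
vertex 0.804 2.252 -3.293
vertex 1.68 1.921 -3.795
endloop
endfacet
facet normal 0.759 -0.110 0.641
outer loop
vertex 1.982 1.002 -3.356
vertex 1.581 1.775 -2.748
vertex 1.294 0.766 -2.582
endloop
endfacet
facet normal 0.607 -0.728 0.318
outer loop
vertex 1.982 1.002 -3.356
vertex 1.294 0.766 -2.582
vertex 1.216 0.288 -3.527
endloop
endfacet
facet normal 0.674 -0.630 -0.386
outer loop
vertex 1.982 1.002 -3.356
vertex 1.216 0.288 -3.527
vertex 1.454 1.002 -4.277
endloop
endfacet
facet normal 0.867 0.047 -0.497
outer loop
vertex 1.982 1.002 -3.356
vertex 1.454 1.002 -4.277
vertex 1.68 1.921 -3.795
endloop
endfacet
facet normal 0.919 0.368 0.138
outer loop
vertex 1.982 1.002 -3.356
vertex 1.68 1.921 -3.795
vertex 1.581 1.775 -2.748
endloop
endfacet
facet normal 0.171 0.112 0.979
outer loop
vertex 1.294 0.766 -2.582
vertex 1.581 1.775 -2.748
vertex 0.566 1.538 -2.543
endloop
endfacet
facet normal -0.075 -0.887 0.455
outer loop
vertex 1.216 0.288 -3.527
vertex 1.294 0.766 -2.582
vertex 0.34 0.619 -3.025
endloop
endfacet
facet normal 0.032 -0.729 -0.684
outer loop
vertex 1.454 1.002 -4.277
vertex 1.216 0.288 -3.527
vertex 0.439 0.765 -4.072
endloop
endfacet
facet normal 0.344 0.368 -0.864
outer loop
vertex 1.68 1.921 -3.795
vertex 1.454 1.002 -4.277
vertex 0.726 1.774 -4.238
endloop
endfacet
facet normal 0.430 0.888 0.164
outer loop
vertex 1.581 1.775 -2.748
vertex 1.68 1.921 -3.795
vertex 0.804 2.252 -3.293
endloop
endfacet

endsolid


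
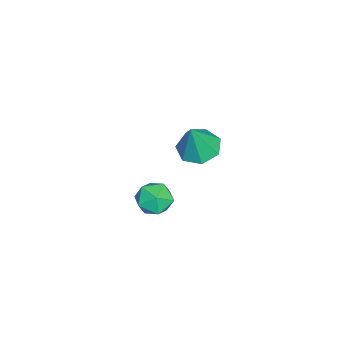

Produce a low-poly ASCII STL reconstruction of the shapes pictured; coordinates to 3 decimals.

solid 
facet normal -0.369 0.113 -0.922
outer loop
vertex -0.594 1.973 2.162
vertex -1.238 1.746 2.392
vertex -0.98 2.418 2.371
endloop
endfacet
facet normal 0.786 0.575 0.228
outer loop
vertex -0.594 1.973 2.162
vertex -0.98 2.418 2.371
vertex -0.742 1.594 3.628
endloop
endfacet
facet normal -0.370 0.113 -0.922
outer loop
vertex -0.98 2.418 2.371
vertex -1.238 1.746 2.392
vertex -1.56 2.356 2.596
endloop
endfacet
facet normal 0.115 0.841 0.529
outer loop
vertex -0.98 2.418 2.371
vertex -1.56 2.356 2.596
vertex -0.742 1.594 3.628
endloop
endfacet
facet normal -0.370 0.113 -0.922
outer loop
vertex -1.56 2.356 2.596
vertex -1.238 1.746 2.392
vertex -1.897 1.835 2.667
endloop
endfacet
facet normal -0.520 0.436 0.734
outer loop
vertex -1.56 2.356 2.596
vertex -1.897 1.835 2.667
vertex -0.742 1.594 3.628
endloop
endfacet
facet normal -0.370 0.113 -0.922
outer loop
vertex -1.897 1.835 2.667
vertex -1.238 1.746 2.392
vertex -1.737 1.247 2.531
endloop
endfacet
facet normal -0.643 -0.334 0.689
outer loop
vertex -1.897 1.835 2.667
vertex -1.737 1.247 2.531
vertex -0.742 1.594 3.628
endloop
endfacet
facet normal -0.370 0.113 -0.922
outer loop
vertex -1.737 1.247 2.531
vertex -1.238 1.746 2.392
vertex -1.202 1.034 2.29
endloop
endfacet
facet normal -0.161 -0.889 0.428
outer loop
vertex -1.737 1.247 2.531
vertex -1.202 1.034 2.29
vertex -0.742 1.594 3.628
endloop
endfacet
facet normal -0.369 0.113 -0.922
outer loop
vertex -1.202 1.034 2.29
vertex -1.238 1.746 2.392
vertex -0.693 1.357 2.126
endloop
endfacet
facet normal 0.563 -0.813 0.147
outer loop
vertex -1.202 1.034 2.29
vertex -0.693 1.357 2.126
vertex -0.742 1.594 3.628
endloop
endfacet
facet normal -0.369 0.113 -0.922
outer loop
vertex -0.693 1.357 2.126
vertex -1.238 1.746 2.392
vertex -0.594 1.973 2.162
endloop
endfacet
facet normal 0.985 -0.162 0.058
outer loop
vertex -0.693 1.357 2.126
vertex -0.594 1.973 2.162
vertex -0.742 1.594 3.628
endloop
endfacet
facet normal 0.114 0.021 0.993
outer loop
vertex -1.996 0.492 -0.409
vertex -1.712 -0.153 -0.428
vertex -1.3 0.415 -0.487
endloop
endfacet
facet normal 0.156 0.678 0.718
outer loop
vertex -1.996 0.492 -0.409
vertex -1.3 0.415 -0.487
vertex -1.647 0.897 -0.867
endloop
endfacet
facet normal -0.455 0.810 0.370
outer loop
vertex -1.996 0.492 -0.409
vertex -1.647 0.897 -0.867
vertex -2.273 0.626 -1.043
endloop
endfacet
facet normal -0.872 0.234 0.430
outer loop
vertex -1.996 0.492 -0.409
vertex -2.273 0.626 -1.043
vertex -2.313 -0.023 -0.771
endloop
endfacet
facet normal -0.520 -0.253 0.816
outer loop
vertex -1.996 0.492 -0.409
vertex -2.313 -0.023 -0.771
vertex -1.712 -0.153 -0.428
endloop
endfacet
facet normal 0.687 0.685 0.242
outer loop
vertex -1.647 0.897 -0.867
vertex -1.3 0.415 -0.487
vertex -1.147 0.503 -1.169
endloop
endfacet
facet normal 0.620 -0.378 0.688
outer loop
vertex -1.3 0.415 -0.487
vertex -1.712 -0.153 -0.428
vertex -1.187 -0.146 -0.897
endloop
endfacet
facet normal -0.406 -0.822 0.400
outer loop
vertex -1.712 -0.153 -0.428
vertex -2.313 -0.023 -0.771
vertex -1.813 -0.417 -1.073
endloop
endfacet
facet normal -0.974 -0.033 -0.223
outer loop
vertex -2.313 -0.023 -0.771
vertex -2.273 0.626 -1.043
vertex -2.16 0.065 -1.453
endloop
endfacet
facet normal -0.299 0.899 -0.321
outer loop
vertex -2.273 0.626 -1.043
vertex -1.647 0.897 -0.867
vertex -1.748 0.633 -1.512
endloop
endfacet
facet normal 0.872 -0.234 -0.430
outer loop
vertex -1.464 -0.012 -1.531
vertex -1.147 0.503 -1.169
vertex -1.187 -0.146 -0.897
endloop
endfacet
facet normal 0.455 -0.810 -0.370
outer loop
vertex -1.464 -0.012 -1.531
vertex -1.187 -0.146 -0.897
vertex -1.813 -0.417 -1.073
endloop
endfacet
facet normal -0.156 -0.678 -0.718
outer loop
vertex -1.464 -0.012 -1.531
vertex -1.813 -0.417 -1.073
vertex -2.16 0.065 -1.453
endloop
endfacet
facet normal -0.114 -0.021 -0.993
outer loop
vertex -1.464 -0.012 -1.531
vertex -2.16 0.065 -1.453
vertex -1.748 0.633 -1.512
endloop
endfacet
facet normal 0.520 0.253 -0.816
outer loop
vertex -1.464 -0.012 -1.531
vertex -1.748 0.633 -1.512
vertex -1.147 0.503 -1.169
endloop
endfacet
facet normal 0.974 0.033 0.223
outer loop
vertex -1.187 -0.146 -0.897
vertex -1.147 0.503 -1.169
vertex -1.3 0.415 -0.487
endloop
endfacet
facet normal 0.299 -0.899 0.321
outer loop
vertex -1.813 -0.417 -1.073
vertex -1.187 -0.146 -0.897
vertex -1.712 -0.153 -0.428
endloop
endfacet
facet normal -0.687 -0.685 -0.242
outer loop
vertex -2.16 0.065 -1.453
vertex -1.813 -0.417 -1.073
vertex -2.313 -0.023 -0.771
endloop
endfacet
facet normal -0.620 0.378 -0.688
outer loop
vertex -1.748 0.633 -1.512
vertex -2.16 0.065 -1.453
vertex -2.273 0.626 -1.043
endloop
endfacet
facet normal 0.406 0.822 -0.400
outer loop
vertex -1.147 0.503 -1.169
vertex -1.748 0.633 -1.512
vertex -1.647 0.897 -0.867
endloop
endfacet

endsolid


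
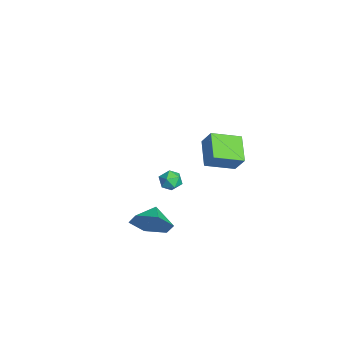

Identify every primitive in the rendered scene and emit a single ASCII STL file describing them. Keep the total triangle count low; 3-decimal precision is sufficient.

solid 
facet normal -0.889 0.089 0.449
outer loop
vertex 2.227 3.244 4.961
vertex 2.125 4.65 4.479
vertex 1.766 2.919 4.112
endloop
endfacet
facet normal 0.069 -0.944 0.324
outer loop
vertex 3.055 2.79 3.461
vertex 2.227 3.244 4.961
vertex 1.766 2.919 4.112
endloop
endfacet
facet normal -0.889 0.089 0.449
outer loop
vertex 1.766 2.919 4.112
vertex 2.125 4.65 4.479
vertex 1.663 4.325 3.629
endloop
endfacet
facet normal -0.452 -0.319 -0.833
outer loop
vertex 1.663 4.325 3.629
vertex 3.055 2.79 3.461
vertex 1.766 2.919 4.112
endloop
endfacet
facet normal 0.453 0.318 0.833
outer loop
vertex 2.227 3.244 4.961
vertex 3.414 4.521 3.828
vertex 2.125 4.65 4.479
endloop
endfacet
facet normal 0.069 -0.944 0.324
outer loop
vertex 3.517 3.115 4.311
vertex 2.227 3.244 4.961
vertex 3.055 2.79 3.461
endloop
endfacet
facet normal 0.452 0.319 0.833
outer loop
vertex 3.517 3.115 4.311
vertex 3.414 4.521 3.828
vertex 2.227 3.244 4.961
endloop
endfacet
facet normal -0.069 0.944 -0.323
outer loop
vertex 2.125 4.65 4.479
vertex 3.414 4.521 3.828
vertex 1.663 4.325 3.629
endloop
endfacet
facet normal -0.452 -0.318 -0.833
outer loop
vertex 2.953 4.196 2.979
vertex 3.055 2.79 3.461
vertex 1.663 4.325 3.629
endloop
endfacet
facet normal -0.069 0.944 -0.324
outer loop
vertex 1.663 4.325 3.629
vertex 3.414 4.521 3.828
vertex 2.953 4.196 2.979
endloop
endfacet
facet normal 0.889 -0.089 -0.449
outer loop
vertex 2.953 4.196 2.979
vertex 3.517 3.115 4.311
vertex 3.055 2.79 3.461
endloop
endfacet
facet normal 0.889 -0.089 -0.449
outer loop
vertex 3.414 4.521 3.828
vertex 3.517 3.115 4.311
vertex 2.953 4.196 2.979
endloop
endfacet
facet normal -0.167 0.573 0.802
outer loop
vertex -3.277 2.817 -1.904
vertex -3.142 2.32 -1.521
vertex -2.674 2.717 -1.707
endloop
endfacet
facet normal 0.076 0.964 0.257
outer loop
vertex -3.277 2.817 -1.904
vertex -2.674 2.717 -1.707
vertex -2.789 2.888 -2.315
endloop
endfacet
facet normal -0.374 0.880 -0.292
outer loop
vertex -3.277 2.817 -1.904
vertex -2.789 2.888 -2.315
vertex -3.328 2.596 -2.504
endloop
endfacet
facet normal -0.895 0.437 -0.085
outer loop
vertex -3.277 2.817 -1.904
vertex -3.328 2.596 -2.504
vertex -3.546 2.245 -2.014
endloop
endfacet
facet normal -0.768 0.247 0.591
outer loop
vertex -3.277 2.817 -1.904
vertex -3.546 2.245 -2.014
vertex -3.142 2.32 -1.521
endloop
endfacet
facet normal 0.711 0.700 0.063
outer loop
vertex -2.789 2.888 -2.315
vertex -2.674 2.717 -1.707
vertex -2.354 2.435 -2.186
endloop
endfacet
facet normal 0.318 0.068 0.946
outer loop
vertex -2.674 2.717 -1.707
vertex -3.142 2.32 -1.521
vertex -2.572 2.084 -1.696
endloop
endfacet
facet normal -0.653 -0.455 0.605
outer loop
vertex -3.142 2.32 -1.521
vertex -3.546 2.245 -2.014
vertex -3.111 1.792 -1.885
endloop
endfacet
facet normal -0.860 -0.147 -0.488
outer loop
vertex -3.546 2.245 -2.014
vertex -3.328 2.596 -2.504
vertex -3.226 1.963 -2.493
endloop
endfacet
facet normal -0.018 0.567 -0.824
outer loop
vertex -3.328 2.596 -2.504
vertex -2.789 2.888 -2.315
vertex -2.758 2.36 -2.679
endloop
endfacet
facet normal 0.895 -0.437 0.085
outer loop
vertex -2.623 1.863 -2.296
vertex -2.354 2.435 -2.186
vertex -2.572 2.084 -1.696
endloop
endfacet
facet normal 0.374 -0.880 0.292
outer loop
vertex -2.623 1.863 -2.296
vertex -2.572 2.084 -1.696
vertex -3.111 1.792 -1.885
endloop
endfacet
facet normal -0.076 -0.964 -0.257
outer loop
vertex -2.623 1.863 -2.296
vertex -3.111 1.792 -1.885
vertex -3.226 1.963 -2.493
endloop
endfacet
facet normal 0.167 -0.573 -0.802
outer loop
vertex -2.623 1.863 -2.296
vertex -3.226 1.963 -2.493
vertex -2.758 2.36 -2.679
endloop
endfacet
facet normal 0.768 -0.247 -0.591
outer loop
vertex -2.623 1.863 -2.296
vertex -2.758 2.36 -2.679
vertex -2.354 2.435 -2.186
endloop
endfacet
facet normal 0.860 0.147 0.488
outer loop
vertex -2.572 2.084 -1.696
vertex -2.354 2.435 -2.186
vertex -2.674 2.717 -1.707
endloop
endfacet
facet normal 0.018 -0.567 0.824
outer loop
vertex -3.111 1.792 -1.885
vertex -2.572 2.084 -1.696
vertex -3.142 2.32 -1.521
endloop
endfacet
facet normal -0.711 -0.700 -0.063
outer loop
vertex -3.226 1.963 -2.493
vertex -3.111 1.792 -1.885
vertex -3.546 2.245 -2.014
endloop
endfacet
facet normal -0.318 -0.068 -0.946
outer loop
vertex -2.758 2.36 -2.679
vertex -3.226 1.963 -2.493
vertex -3.328 2.596 -2.504
endloop
endfacet
facet normal 0.653 0.455 -0.605
outer loop
vertex -2.354 2.435 -2.186
vertex -2.758 2.36 -2.679
vertex -2.789 2.888 -2.315
endloop
endfacet
facet normal 0.840 -0.347 -0.418
outer loop
vertex 3.317 0.712 0.443
vertex 2.785 0.476 -0.431
vertex 3.228 1.422 -0.325
endloop
endfacet
facet normal -0.140 0.719 0.681
outer loop
vertex 3.317 0.712 0.443
vertex 3.228 1.422 -0.325
vertex 1.895 0.844 0.011
endloop
endfacet
facet normal 0.840 -0.347 -0.417
outer loop
vertex 3.228 1.422 -0.325
vertex 2.785 0.476 -0.431
vertex 2.697 1.187 -1.199
endloop
endfacet
facet normal -0.399 0.917 -0.004
outer loop
vertex 3.228 1.422 -0.325
vertex 2.697 1.187 -1.199
vertex 1.895 0.844 0.011
endloop
endfacet
facet normal 0.840 -0.346 -0.417
outer loop
vertex 2.697 1.187 -1.199
vertex 2.785 0.476 -0.431
vertex 2.254 0.241 -1.306
endloop
endfacet
facet normal -0.806 0.424 -0.414
outer loop
vertex 2.697 1.187 -1.199
vertex 2.254 0.241 -1.306
vertex 1.895 0.844 0.011
endloop
endfacet
facet normal 0.840 -0.346 -0.417
outer loop
vertex 2.254 0.241 -1.306
vertex 2.785 0.476 -0.431
vertex 2.342 -0.47 -0.538
endloop
endfacet
facet normal -0.954 -0.267 -0.138
outer loop
vertex 2.254 0.241 -1.306
vertex 2.342 -0.47 -0.538
vertex 1.895 0.844 0.011
endloop
endfacet
facet normal 0.840 -0.346 -0.417
outer loop
vertex 2.342 -0.47 -0.538
vertex 2.785 0.476 -0.431
vertex 2.874 -0.234 0.337
endloop
endfacet
facet normal -0.695 -0.465 0.548
outer loop
vertex 2.342 -0.47 -0.538
vertex 2.874 -0.234 0.337
vertex 1.895 0.844 0.011
endloop
endfacet
facet normal 0.840 -0.347 -0.418
outer loop
vertex 2.874 -0.234 0.337
vertex 2.785 0.476 -0.431
vertex 3.317 0.712 0.443
endloop
endfacet
facet normal -0.288 0.028 0.957
outer loop
vertex 2.874 -0.234 0.337
vertex 3.317 0.712 0.443
vertex 1.895 0.844 0.011
endloop
endfacet

endsolid


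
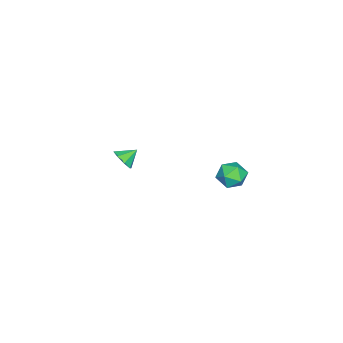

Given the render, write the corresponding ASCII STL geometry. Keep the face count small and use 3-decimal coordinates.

solid 
facet normal -0.965 -0.263 -0.005
outer loop
vertex 1.802 3.583 2.495
vertex 2.015 2.796 2.807
vertex 1.834 3.449 3.357
endloop
endfacet
facet normal -0.893 0.439 0.101
outer loop
vertex 1.802 3.583 2.495
vertex 1.834 3.449 3.357
vertex 2.157 4.185 3.018
endloop
endfacet
facet normal -0.537 0.711 -0.454
outer loop
vertex 1.802 3.583 2.495
vertex 2.157 4.185 3.018
vertex 2.538 3.988 2.258
endloop
endfacet
facet normal -0.388 0.177 -0.904
outer loop
vertex 1.802 3.583 2.495
vertex 2.538 3.988 2.258
vertex 2.45 3.129 2.128
endloop
endfacet
facet normal -0.653 -0.425 -0.627
outer loop
vertex 1.802 3.583 2.495
vertex 2.45 3.129 2.128
vertex 2.015 2.796 2.807
endloop
endfacet
facet normal -0.495 0.533 0.686
outer loop
vertex 2.157 4.185 3.018
vertex 1.834 3.449 3.357
vertex 2.59 3.771 3.652
endloop
endfacet
facet normal -0.611 -0.602 0.514
outer loop
vertex 1.834 3.449 3.357
vertex 2.015 2.796 2.807
vertex 2.502 2.912 3.522
endloop
endfacet
facet normal -0.106 -0.864 -0.492
outer loop
vertex 2.015 2.796 2.807
vertex 2.45 3.129 2.128
vertex 2.883 2.715 2.762
endloop
endfacet
facet normal 0.320 0.110 -0.941
outer loop
vertex 2.45 3.129 2.128
vertex 2.538 3.988 2.258
vertex 3.206 3.451 2.423
endloop
endfacet
facet normal 0.080 0.974 -0.212
outer loop
vertex 2.538 3.988 2.258
vertex 2.157 4.185 3.018
vertex 3.025 4.104 2.973
endloop
endfacet
facet normal 0.388 -0.177 0.904
outer loop
vertex 3.238 3.317 3.285
vertex 2.59 3.771 3.652
vertex 2.502 2.912 3.522
endloop
endfacet
facet normal 0.537 -0.711 0.454
outer loop
vertex 3.238 3.317 3.285
vertex 2.502 2.912 3.522
vertex 2.883 2.715 2.762
endloop
endfacet
facet normal 0.893 -0.439 -0.101
outer loop
vertex 3.238 3.317 3.285
vertex 2.883 2.715 2.762
vertex 3.206 3.451 2.423
endloop
endfacet
facet normal 0.965 0.263 0.005
outer loop
vertex 3.238 3.317 3.285
vertex 3.206 3.451 2.423
vertex 3.025 4.104 2.973
endloop
endfacet
facet normal 0.653 0.425 0.627
outer loop
vertex 3.238 3.317 3.285
vertex 3.025 4.104 2.973
vertex 2.59 3.771 3.652
endloop
endfacet
facet normal -0.320 -0.110 0.941
outer loop
vertex 2.502 2.912 3.522
vertex 2.59 3.771 3.652
vertex 1.834 3.449 3.357
endloop
endfacet
facet normal -0.080 -0.974 0.212
outer loop
vertex 2.883 2.715 2.762
vertex 2.502 2.912 3.522
vertex 2.015 2.796 2.807
endloop
endfacet
facet normal 0.495 -0.533 -0.686
outer loop
vertex 3.206 3.451 2.423
vertex 2.883 2.715 2.762
vertex 2.45 3.129 2.128
endloop
endfacet
facet normal 0.611 0.602 -0.514
outer loop
vertex 3.025 4.104 2.973
vertex 3.206 3.451 2.423
vertex 2.538 3.988 2.258
endloop
endfacet
facet normal 0.106 0.864 0.492
outer loop
vertex 2.59 3.771 3.652
vertex 3.025 4.104 2.973
vertex 2.157 4.185 3.018
endloop
endfacet
facet normal 0.594 -0.593 -0.544
outer loop
vertex -0.312 -3.923 -0.021
vertex -0.757 -3.822 -0.617
vertex -0.154 -3.472 -0.34
endloop
endfacet
facet normal 0.291 0.483 0.826
outer loop
vertex -0.312 -3.923 -0.021
vertex -0.154 -3.472 -0.34
vertex -1.363 -3.218 -0.063
endloop
endfacet
facet normal 0.594 -0.593 -0.543
outer loop
vertex -0.154 -3.472 -0.34
vertex -0.757 -3.822 -0.617
vertex -0.349 -3.227 -0.821
endloop
endfacet
facet normal 0.269 0.898 0.349
outer loop
vertex -0.154 -3.472 -0.34
vertex -0.349 -3.227 -0.821
vertex -1.363 -3.218 -0.063
endloop
endfacet
facet normal 0.593 -0.593 -0.544
outer loop
vertex -0.349 -3.227 -0.821
vertex -0.757 -3.822 -0.617
vertex -0.783 -3.33 -1.182
endloop
endfacet
facet normal -0.106 0.983 -0.153
outer loop
vertex -0.349 -3.227 -0.821
vertex -0.783 -3.33 -1.182
vertex -1.363 -3.218 -0.063
endloop
endfacet
facet normal 0.596 -0.592 -0.543
outer loop
vertex -0.783 -3.33 -1.182
vertex -0.757 -3.822 -0.617
vertex -1.201 -3.722 -1.213
endloop
endfacet
facet normal -0.615 0.687 -0.388
outer loop
vertex -0.783 -3.33 -1.182
vertex -1.201 -3.722 -1.213
vertex -1.363 -3.218 -0.063
endloop
endfacet
facet normal 0.595 -0.592 -0.543
outer loop
vertex -1.201 -3.722 -1.213
vertex -0.757 -3.822 -0.617
vertex -1.359 -4.173 -0.894
endloop
endfacet
facet normal -0.959 0.184 -0.216
outer loop
vertex -1.201 -3.722 -1.213
vertex -1.359 -4.173 -0.894
vertex -1.363 -3.218 -0.063
endloop
endfacet
facet normal 0.595 -0.593 -0.542
outer loop
vertex -1.359 -4.173 -0.894
vertex -0.757 -3.822 -0.617
vertex -1.165 -4.418 -0.413
endloop
endfacet
facet normal -0.937 -0.231 0.261
outer loop
vertex -1.359 -4.173 -0.894
vertex -1.165 -4.418 -0.413
vertex -1.363 -3.218 -0.063
endloop
endfacet
facet normal 0.594 -0.593 -0.544
outer loop
vertex -1.165 -4.418 -0.413
vertex -0.757 -3.822 -0.617
vertex -0.731 -4.314 -0.052
endloop
endfacet
facet normal -0.561 -0.316 0.765
outer loop
vertex -1.165 -4.418 -0.413
vertex -0.731 -4.314 -0.052
vertex -1.363 -3.218 -0.063
endloop
endfacet
facet normal 0.594 -0.593 -0.544
outer loop
vertex -0.731 -4.314 -0.052
vertex -0.757 -3.822 -0.617
vertex -0.312 -3.923 -0.021
endloop
endfacet
facet normal -0.054 -0.021 0.998
outer loop
vertex -0.731 -4.314 -0.052
vertex -0.312 -3.923 -0.021
vertex -1.363 -3.218 -0.063
endloop
endfacet

endsolid


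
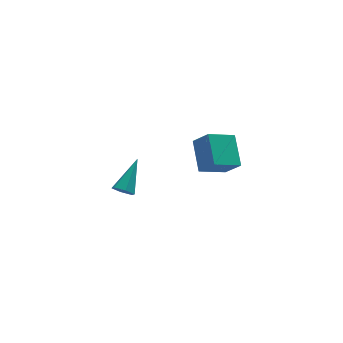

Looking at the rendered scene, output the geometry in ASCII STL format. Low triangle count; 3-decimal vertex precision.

solid 
facet normal -0.396 0.540 -0.743
outer loop
vertex 2.695 3.315 -4.611
vertex 2.984 4.814 -3.676
vertex 4.114 3.451 -5.268
endloop
endfacet
facet normal -0.161 -0.838 -0.522
outer loop
vertex 4.616 2.766 -4.324
vertex 2.695 3.315 -4.611
vertex 4.114 3.451 -5.268
endloop
endfacet
facet normal -0.396 0.540 -0.743
outer loop
vertex 4.114 3.451 -5.268
vertex 2.984 4.814 -3.676
vertex 4.403 4.95 -4.333
endloop
endfacet
facet normal 0.904 0.086 -0.418
outer loop
vertex 4.403 4.95 -4.333
vertex 4.616 2.766 -4.324
vertex 4.114 3.451 -5.268
endloop
endfacet
facet normal -0.904 -0.086 0.418
outer loop
vertex 2.695 3.315 -4.611
vertex 3.486 4.129 -2.732
vertex 2.984 4.814 -3.676
endloop
endfacet
facet normal -0.161 -0.838 -0.522
outer loop
vertex 3.197 2.63 -3.667
vertex 2.695 3.315 -4.611
vertex 4.616 2.766 -4.324
endloop
endfacet
facet normal -0.904 -0.086 0.418
outer loop
vertex 3.197 2.63 -3.667
vertex 3.486 4.129 -2.732
vertex 2.695 3.315 -4.611
endloop
endfacet
facet normal 0.161 0.838 0.522
outer loop
vertex 2.984 4.814 -3.676
vertex 3.486 4.129 -2.732
vertex 4.403 4.95 -4.333
endloop
endfacet
facet normal 0.904 0.086 -0.418
outer loop
vertex 4.905 4.265 -3.389
vertex 4.616 2.766 -4.324
vertex 4.403 4.95 -4.333
endloop
endfacet
facet normal 0.161 0.838 0.522
outer loop
vertex 4.403 4.95 -4.333
vertex 3.486 4.129 -2.732
vertex 4.905 4.265 -3.389
endloop
endfacet
facet normal 0.396 -0.540 0.743
outer loop
vertex 4.905 4.265 -3.389
vertex 3.197 2.63 -3.667
vertex 4.616 2.766 -4.324
endloop
endfacet
facet normal 0.396 -0.540 0.743
outer loop
vertex 3.486 4.129 -2.732
vertex 3.197 2.63 -3.667
vertex 4.905 4.265 -3.389
endloop
endfacet
facet normal -0.582 -0.572 -0.578
outer loop
vertex -1.958 -0.438 -1.435
vertex -2.358 -0.428 -1.042
vertex -2.347 -0.035 -1.442
endloop
endfacet
facet normal 0.559 0.528 -0.639
outer loop
vertex -1.958 -0.438 -1.435
vertex -2.347 -0.035 -1.442
vertex -1.302 0.608 0.002
endloop
endfacet
facet normal -0.583 -0.571 -0.577
outer loop
vertex -2.347 -0.035 -1.442
vertex -2.358 -0.428 -1.042
vertex -2.746 -0.025 -1.049
endloop
endfacet
facet normal -0.227 0.940 -0.254
outer loop
vertex -2.347 -0.035 -1.442
vertex -2.746 -0.025 -1.049
vertex -1.302 0.608 0.002
endloop
endfacet
facet normal -0.583 -0.571 -0.577
outer loop
vertex -2.746 -0.025 -1.049
vertex -2.358 -0.428 -1.042
vertex -2.757 -0.417 -0.65
endloop
endfacet
facet normal -0.634 0.560 0.533
outer loop
vertex -2.746 -0.025 -1.049
vertex -2.757 -0.417 -0.65
vertex -1.302 0.608 0.002
endloop
endfacet
facet normal -0.583 -0.572 -0.577
outer loop
vertex -2.757 -0.417 -0.65
vertex -2.358 -0.428 -1.042
vertex -2.368 -0.82 -0.643
endloop
endfacet
facet normal -0.257 -0.232 0.938
outer loop
vertex -2.757 -0.417 -0.65
vertex -2.368 -0.82 -0.643
vertex -1.302 0.608 0.002
endloop
endfacet
facet normal -0.583 -0.572 -0.577
outer loop
vertex -2.368 -0.82 -0.643
vertex -2.358 -0.428 -1.042
vertex -1.969 -0.831 -1.035
endloop
endfacet
facet normal 0.527 -0.644 0.555
outer loop
vertex -2.368 -0.82 -0.643
vertex -1.969 -0.831 -1.035
vertex -1.302 0.608 0.002
endloop
endfacet
facet normal -0.582 -0.572 -0.578
outer loop
vertex -1.969 -0.831 -1.035
vertex -2.358 -0.428 -1.042
vertex -1.958 -0.438 -1.435
endloop
endfacet
facet normal 0.935 -0.265 -0.234
outer loop
vertex -1.969 -0.831 -1.035
vertex -1.958 -0.438 -1.435
vertex -1.302 0.608 0.002
endloop
endfacet

endsolid


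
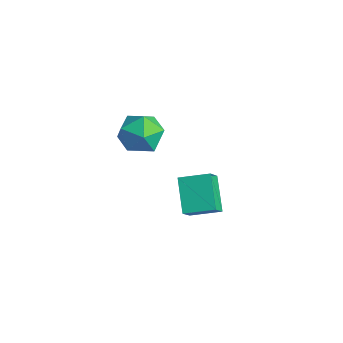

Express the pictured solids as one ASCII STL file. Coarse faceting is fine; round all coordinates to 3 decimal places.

solid 
facet normal -0.566 -0.781 -0.264
outer loop
vertex 1.933 -1.676 -1.25
vertex 1.396 -0.949 -2.252
vertex 3.356 -2.298 -2.462
endloop
endfacet
facet normal 0.398 -0.538 0.743
outer loop
vertex 4.244 -1.071 -2.048
vertex 1.933 -1.676 -1.25
vertex 3.356 -2.298 -2.462
endloop
endfacet
facet normal -0.566 -0.781 -0.264
outer loop
vertex 3.356 -2.298 -2.462
vertex 1.396 -0.949 -2.252
vertex 2.819 -1.57 -3.465
endloop
endfacet
facet normal 0.722 -0.315 -0.615
outer loop
vertex 2.819 -1.57 -3.465
vertex 4.244 -1.071 -2.048
vertex 3.356 -2.298 -2.462
endloop
endfacet
facet normal -0.722 0.315 0.616
outer loop
vertex 1.933 -1.676 -1.25
vertex 2.284 0.278 -1.838
vertex 1.396 -0.949 -2.252
endloop
endfacet
facet normal 0.398 -0.539 0.742
outer loop
vertex 2.821 -0.45 -0.835
vertex 1.933 -1.676 -1.25
vertex 4.244 -1.071 -2.048
endloop
endfacet
facet normal -0.723 0.315 0.615
outer loop
vertex 2.821 -0.45 -0.835
vertex 2.284 0.278 -1.838
vertex 1.933 -1.676 -1.25
endloop
endfacet
facet normal -0.398 0.539 -0.743
outer loop
vertex 1.396 -0.949 -2.252
vertex 2.284 0.278 -1.838
vertex 2.819 -1.57 -3.465
endloop
endfacet
facet normal 0.722 -0.315 -0.616
outer loop
vertex 3.707 -0.344 -3.05
vertex 4.244 -1.071 -2.048
vertex 2.819 -1.57 -3.465
endloop
endfacet
facet normal -0.397 0.539 -0.743
outer loop
vertex 2.819 -1.57 -3.465
vertex 2.284 0.278 -1.838
vertex 3.707 -0.344 -3.05
endloop
endfacet
facet normal 0.566 0.781 0.264
outer loop
vertex 3.707 -0.344 -3.05
vertex 2.821 -0.45 -0.835
vertex 4.244 -1.071 -2.048
endloop
endfacet
facet normal 0.566 0.781 0.264
outer loop
vertex 2.284 0.278 -1.838
vertex 2.821 -0.45 -0.835
vertex 3.707 -0.344 -3.05
endloop
endfacet
facet normal -0.875 0.473 0.103
outer loop
vertex 1.015 -3.223 2.415
vertex 0.895 -3.686 3.525
vertex 1.451 -2.624 3.37
endloop
endfacet
facet normal -0.437 0.838 -0.326
outer loop
vertex 1.015 -3.223 2.415
vertex 1.451 -2.624 3.37
vertex 2.096 -2.685 2.35
endloop
endfacet
facet normal -0.259 0.414 -0.873
outer loop
vertex 1.015 -3.223 2.415
vertex 2.096 -2.685 2.35
vertex 1.939 -3.786 1.874
endloop
endfacet
facet normal -0.587 -0.212 -0.781
outer loop
vertex 1.015 -3.223 2.415
vertex 1.939 -3.786 1.874
vertex 1.196 -4.404 2.6
endloop
endfacet
facet normal -0.968 -0.176 -0.178
outer loop
vertex 1.015 -3.223 2.415
vertex 1.196 -4.404 2.6
vertex 0.895 -3.686 3.525
endloop
endfacet
facet normal 0.157 0.987 0.040
outer loop
vertex 2.096 -2.685 2.35
vertex 1.451 -2.624 3.37
vertex 2.644 -2.816 3.42
endloop
endfacet
facet normal -0.552 0.396 0.734
outer loop
vertex 1.451 -2.624 3.37
vertex 0.895 -3.686 3.525
vertex 1.901 -3.434 4.146
endloop
endfacet
facet normal -0.702 -0.655 0.280
outer loop
vertex 0.895 -3.686 3.525
vertex 1.196 -4.404 2.6
vertex 1.744 -4.535 3.67
endloop
endfacet
facet normal -0.086 -0.714 -0.695
outer loop
vertex 1.196 -4.404 2.6
vertex 1.939 -3.786 1.874
vertex 2.389 -4.596 2.65
endloop
endfacet
facet normal 0.445 0.301 -0.843
outer loop
vertex 1.939 -3.786 1.874
vertex 2.096 -2.685 2.35
vertex 2.945 -3.534 2.495
endloop
endfacet
facet normal 0.587 0.212 0.781
outer loop
vertex 2.825 -3.997 3.605
vertex 2.644 -2.816 3.42
vertex 1.901 -3.434 4.146
endloop
endfacet
facet normal 0.259 -0.414 0.873
outer loop
vertex 2.825 -3.997 3.605
vertex 1.901 -3.434 4.146
vertex 1.744 -4.535 3.67
endloop
endfacet
facet normal 0.437 -0.838 0.326
outer loop
vertex 2.825 -3.997 3.605
vertex 1.744 -4.535 3.67
vertex 2.389 -4.596 2.65
endloop
endfacet
facet normal 0.875 -0.473 -0.103
outer loop
vertex 2.825 -3.997 3.605
vertex 2.389 -4.596 2.65
vertex 2.945 -3.534 2.495
endloop
endfacet
facet normal 0.968 0.176 0.178
outer loop
vertex 2.825 -3.997 3.605
vertex 2.945 -3.534 2.495
vertex 2.644 -2.816 3.42
endloop
endfacet
facet normal 0.086 0.714 0.695
outer loop
vertex 1.901 -3.434 4.146
vertex 2.644 -2.816 3.42
vertex 1.451 -2.624 3.37
endloop
endfacet
facet normal -0.445 -0.301 0.843
outer loop
vertex 1.744 -4.535 3.67
vertex 1.901 -3.434 4.146
vertex 0.895 -3.686 3.525
endloop
endfacet
facet normal -0.157 -0.987 -0.040
outer loop
vertex 2.389 -4.596 2.65
vertex 1.744 -4.535 3.67
vertex 1.196 -4.404 2.6
endloop
endfacet
facet normal 0.552 -0.396 -0.734
outer loop
vertex 2.945 -3.534 2.495
vertex 2.389 -4.596 2.65
vertex 1.939 -3.786 1.874
endloop
endfacet
facet normal 0.702 0.655 -0.280
outer loop
vertex 2.644 -2.816 3.42
vertex 2.945 -3.534 2.495
vertex 2.096 -2.685 2.35
endloop
endfacet

endsolid


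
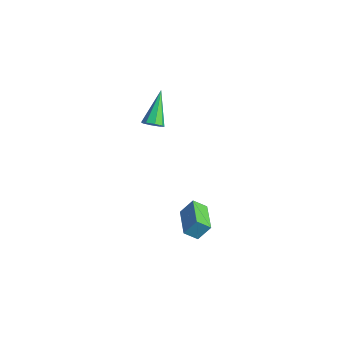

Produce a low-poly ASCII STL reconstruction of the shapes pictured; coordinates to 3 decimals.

solid 
facet normal 0.497 -0.624 -0.603
outer loop
vertex -2.522 1.19 2.728
vertex -2.874 0.757 2.886
vertex -2.879 1.158 2.467
endloop
endfacet
facet normal 0.184 0.913 -0.363
outer loop
vertex -2.522 1.19 2.728
vertex -2.879 1.158 2.467
vertex -3.866 2.003 4.094
endloop
endfacet
facet normal 0.497 -0.624 -0.603
outer loop
vertex -2.879 1.158 2.467
vertex -2.874 0.757 2.886
vertex -3.234 0.891 2.451
endloop
endfacet
facet normal -0.457 0.645 -0.612
outer loop
vertex -2.879 1.158 2.467
vertex -3.234 0.891 2.451
vertex -3.866 2.003 4.094
endloop
endfacet
facet normal 0.497 -0.624 -0.603
outer loop
vertex -3.234 0.891 2.451
vertex -2.874 0.757 2.886
vertex -3.377 0.546 2.69
endloop
endfacet
facet normal -0.907 0.091 -0.411
outer loop
vertex -3.234 0.891 2.451
vertex -3.377 0.546 2.69
vertex -3.866 2.003 4.094
endloop
endfacet
facet normal 0.497 -0.623 -0.604
outer loop
vertex -3.377 0.546 2.69
vertex -2.874 0.757 2.886
vertex -3.226 0.324 3.043
endloop
endfacet
facet normal -0.900 -0.419 0.121
outer loop
vertex -3.377 0.546 2.69
vertex -3.226 0.324 3.043
vertex -3.866 2.003 4.094
endloop
endfacet
facet normal 0.496 -0.622 -0.606
outer loop
vertex -3.226 0.324 3.043
vertex -2.874 0.757 2.886
vertex -2.868 0.355 3.304
endloop
endfacet
facet normal -0.441 -0.591 0.675
outer loop
vertex -3.226 0.324 3.043
vertex -2.868 0.355 3.304
vertex -3.866 2.003 4.094
endloop
endfacet
facet normal 0.497 -0.622 -0.605
outer loop
vertex -2.868 0.355 3.304
vertex -2.874 0.757 2.886
vertex -2.514 0.622 3.32
endloop
endfacet
facet normal 0.201 -0.322 0.925
outer loop
vertex -2.868 0.355 3.304
vertex -2.514 0.622 3.32
vertex -3.866 2.003 4.094
endloop
endfacet
facet normal 0.496 -0.623 -0.605
outer loop
vertex -2.514 0.622 3.32
vertex -2.874 0.757 2.886
vertex -2.37 0.968 3.082
endloop
endfacet
facet normal 0.649 0.229 0.725
outer loop
vertex -2.514 0.622 3.32
vertex -2.37 0.968 3.082
vertex -3.866 2.003 4.094
endloop
endfacet
facet normal 0.496 -0.624 -0.604
outer loop
vertex -2.37 0.968 3.082
vertex -2.874 0.757 2.886
vertex -2.522 1.19 2.728
endloop
endfacet
facet normal 0.642 0.743 0.190
outer loop
vertex -2.37 0.968 3.082
vertex -2.522 1.19 2.728
vertex -3.866 2.003 4.094
endloop
endfacet
facet normal -0.852 0.515 -0.094
outer loop
vertex 2.281 -0.742 2.246
vertex 2.66 -0.208 1.737
vertex 2.028 -1.302 1.47
endloop
endfacet
facet normal -0.458 -0.643 0.614
outer loop
vertex 3.4 -2.132 1.623
vertex 2.281 -0.742 2.246
vertex 2.028 -1.302 1.47
endloop
endfacet
facet normal -0.852 0.515 -0.095
outer loop
vertex 2.028 -1.302 1.47
vertex 2.66 -0.208 1.737
vertex 2.408 -0.768 0.961
endloop
endfacet
facet normal -0.255 -0.566 -0.784
outer loop
vertex 2.408 -0.768 0.961
vertex 3.4 -2.132 1.623
vertex 2.028 -1.302 1.47
endloop
endfacet
facet normal 0.255 0.566 0.784
outer loop
vertex 2.281 -0.742 2.246
vertex 4.032 -1.038 1.89
vertex 2.66 -0.208 1.737
endloop
endfacet
facet normal -0.458 -0.644 0.613
outer loop
vertex 3.652 -1.572 2.399
vertex 2.281 -0.742 2.246
vertex 3.4 -2.132 1.623
endloop
endfacet
facet normal 0.255 0.566 0.784
outer loop
vertex 3.652 -1.572 2.399
vertex 4.032 -1.038 1.89
vertex 2.281 -0.742 2.246
endloop
endfacet
facet normal 0.458 0.644 -0.613
outer loop
vertex 2.66 -0.208 1.737
vertex 4.032 -1.038 1.89
vertex 2.408 -0.768 0.961
endloop
endfacet
facet normal -0.255 -0.566 -0.784
outer loop
vertex 3.779 -1.598 1.114
vertex 3.4 -2.132 1.623
vertex 2.408 -0.768 0.961
endloop
endfacet
facet normal 0.458 0.643 -0.614
outer loop
vertex 2.408 -0.768 0.961
vertex 4.032 -1.038 1.89
vertex 3.779 -1.598 1.114
endloop
endfacet
facet normal 0.852 -0.515 0.095
outer loop
vertex 3.779 -1.598 1.114
vertex 3.652 -1.572 2.399
vertex 3.4 -2.132 1.623
endloop
endfacet
facet normal 0.851 -0.516 0.095
outer loop
vertex 4.032 -1.038 1.89
vertex 3.652 -1.572 2.399
vertex 3.779 -1.598 1.114
endloop
endfacet

endsolid
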